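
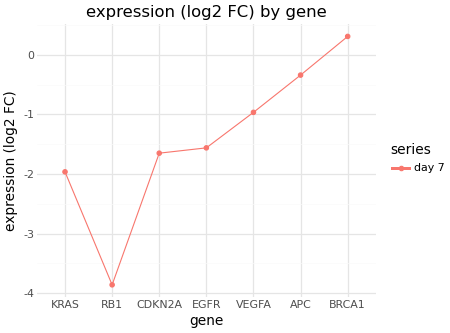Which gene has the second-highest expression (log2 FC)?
Top 3: BRCA1 ≈ 0.5, APC ≈ -0.5, VEGFA ≈ -1.0.

APC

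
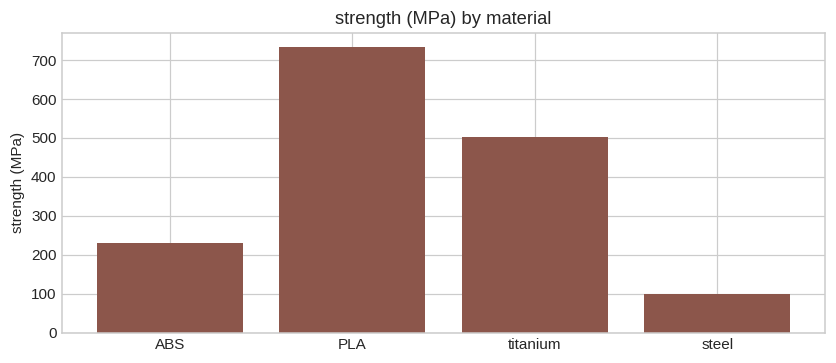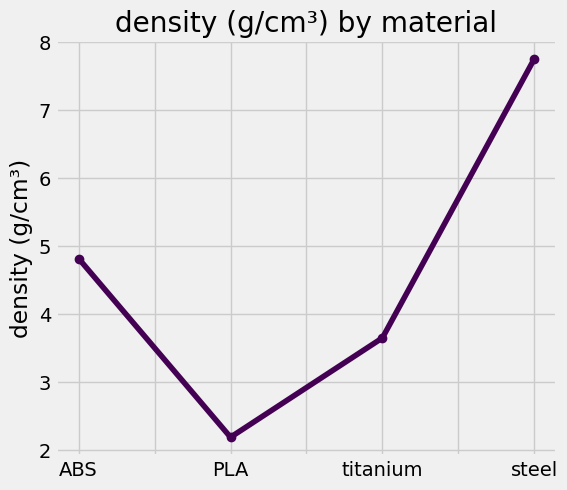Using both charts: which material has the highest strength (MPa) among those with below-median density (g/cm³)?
Chart 2 median density (g/cm³) ≈ 4; below-median materials: PLA, titanium. Among those, PLA has the highest strength (MPa) (≈ 700).

PLA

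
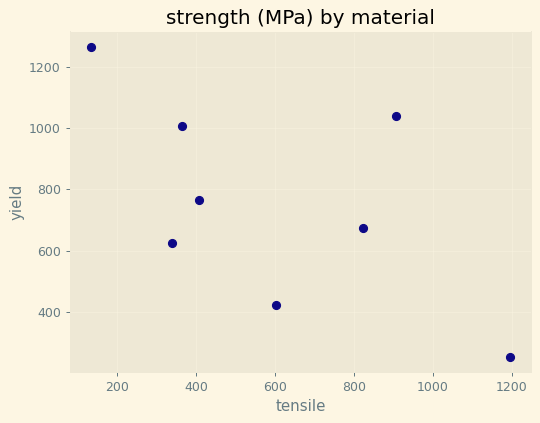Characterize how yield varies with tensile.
negative, moderate

Points are negatively correlated; moderate (|r| ≈ 0.6).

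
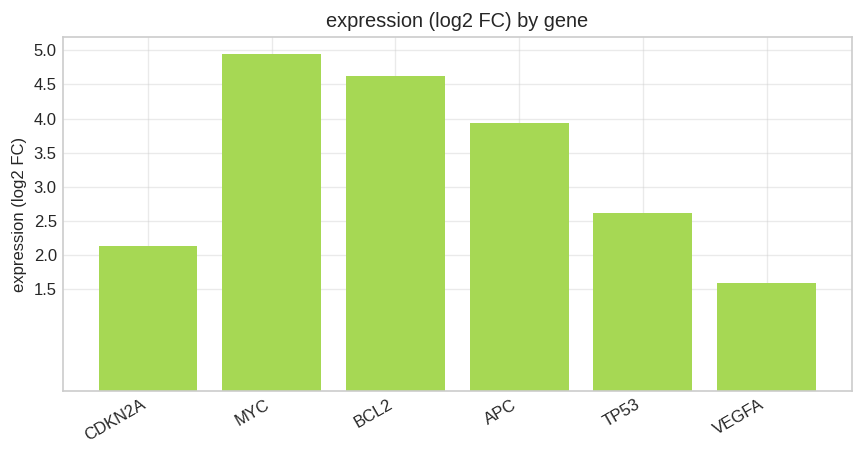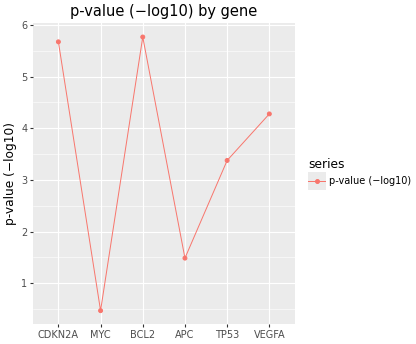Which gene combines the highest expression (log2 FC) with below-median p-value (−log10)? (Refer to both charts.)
Chart 2 median p-value (−log10) ≈ 4; below-median genes: MYC, APC, TP53. Among those, MYC has the highest expression (log2 FC) (≈ 5).

MYC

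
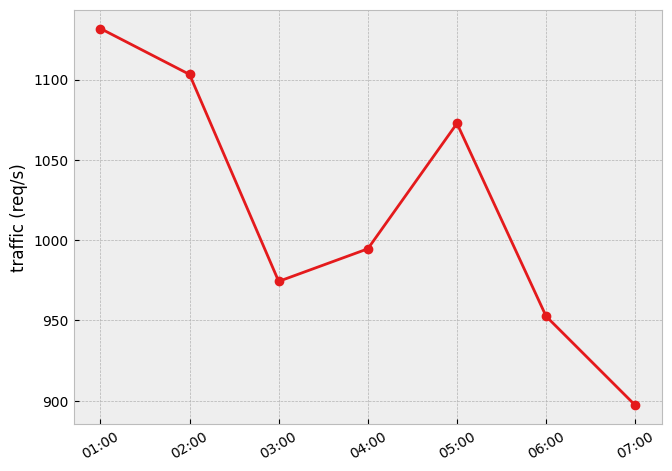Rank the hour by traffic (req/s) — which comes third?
Top 4: 01:00 ≈ 1140, 02:00 ≈ 1100, 05:00 ≈ 1080, 04:00 ≈ 1000.

05:00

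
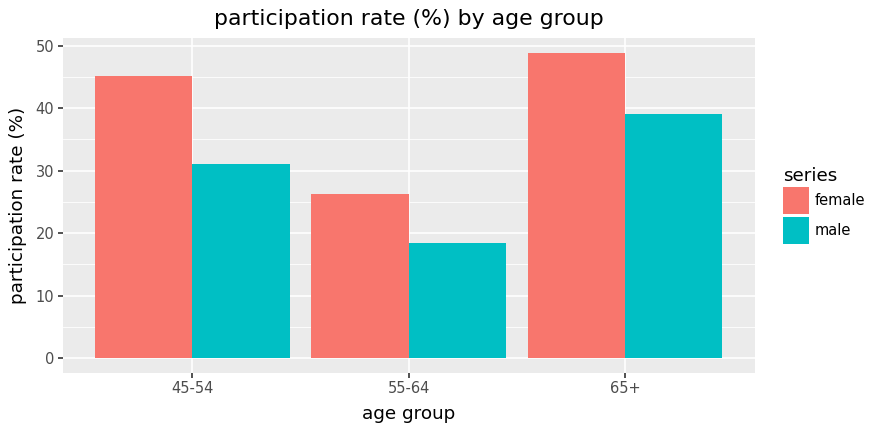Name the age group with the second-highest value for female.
45-54

Top 3 for female: 65+ ≈ 50, 45-54 ≈ 45, 55-64 ≈ 25.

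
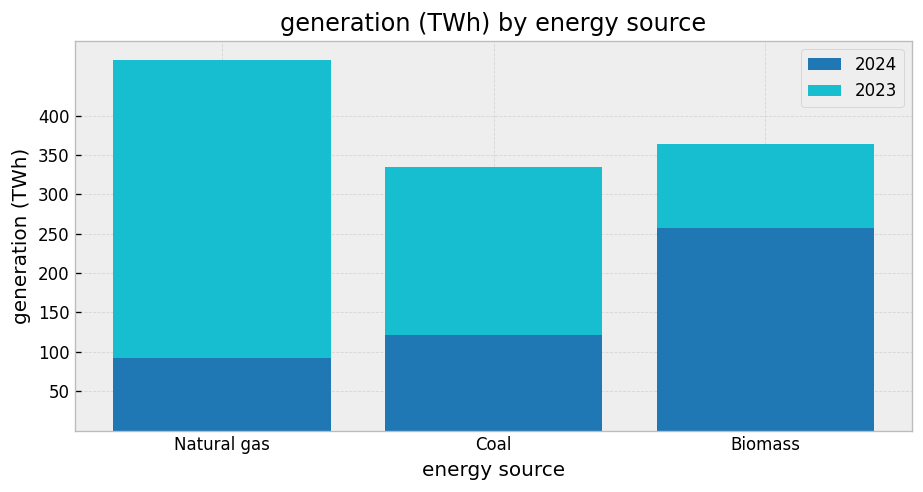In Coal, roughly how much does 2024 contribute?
≈ 100

2024 top ≈ 100, bottom ≈ 0; segment ≈ 100.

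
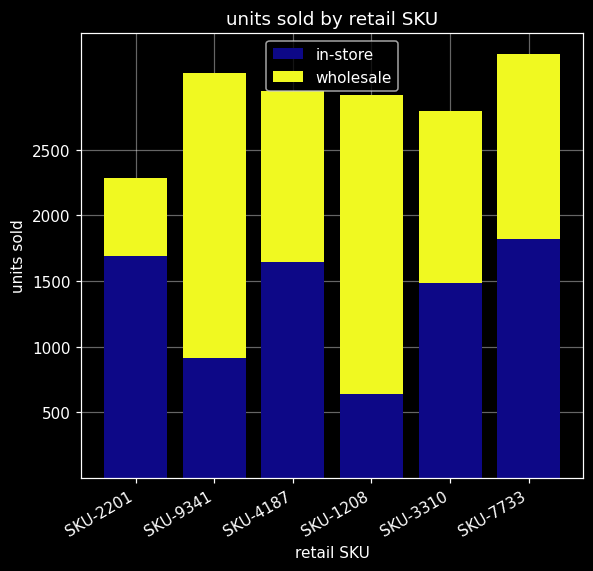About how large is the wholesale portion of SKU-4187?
wholesale top ≈ 3000, bottom ≈ 1500; segment ≈ 1500.

≈ 1500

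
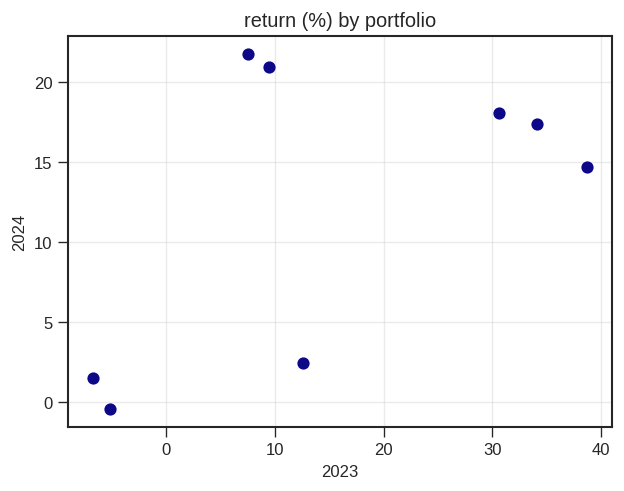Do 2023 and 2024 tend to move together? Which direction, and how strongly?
positive, moderate

Points are positively correlated; moderate (|r| ≈ 0.6).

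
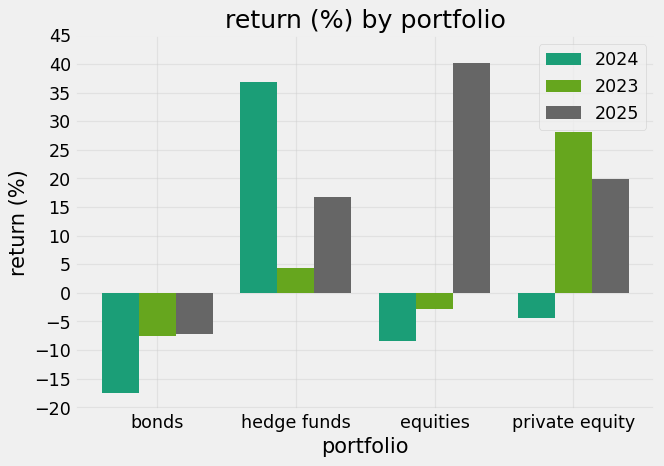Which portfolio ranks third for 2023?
equities

Top 4 for 2023: private equity ≈ 30, hedge funds ≈ 5, equities ≈ -5, bonds ≈ -10.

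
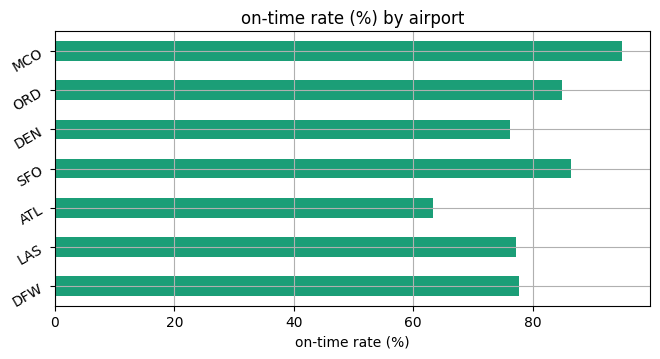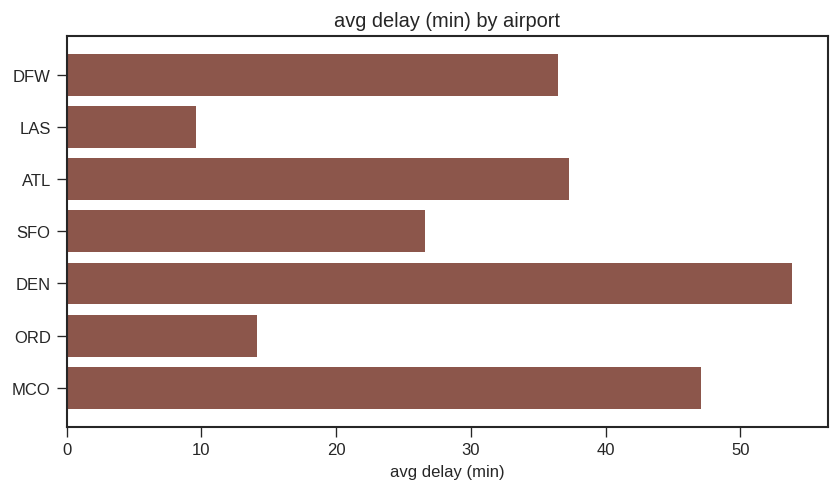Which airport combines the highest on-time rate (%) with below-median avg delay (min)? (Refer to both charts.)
SFO

Chart 2 median avg delay (min) ≈ 35; below-median airports: LAS, SFO, ORD. Among those, SFO has the highest on-time rate (%) (≈ 90).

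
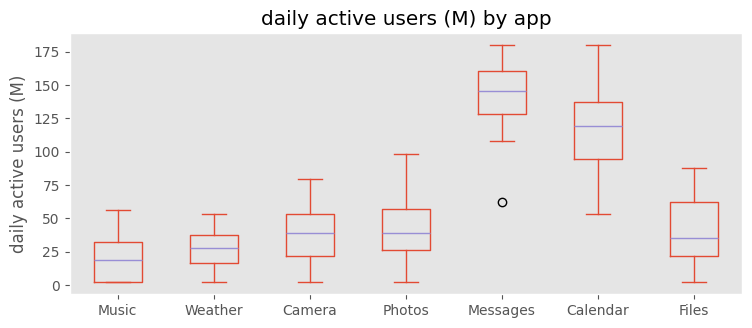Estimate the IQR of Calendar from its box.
≈ 40

Q3 ≈ 140, Q1 ≈ 100; IQR ≈ 40.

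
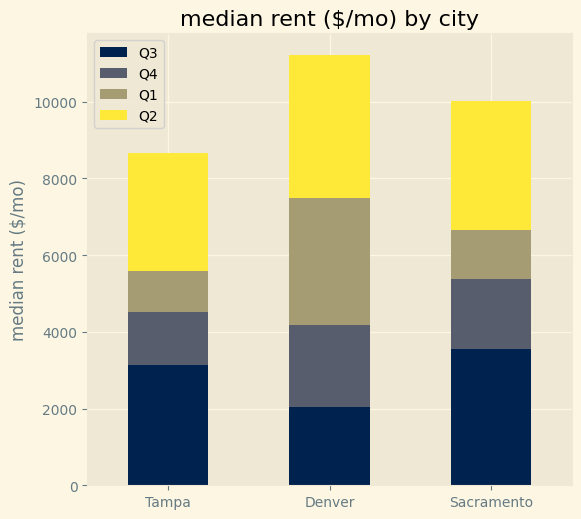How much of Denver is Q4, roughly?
≈ 2000

Q4 top ≈ 4000, bottom ≈ 2000; segment ≈ 2000.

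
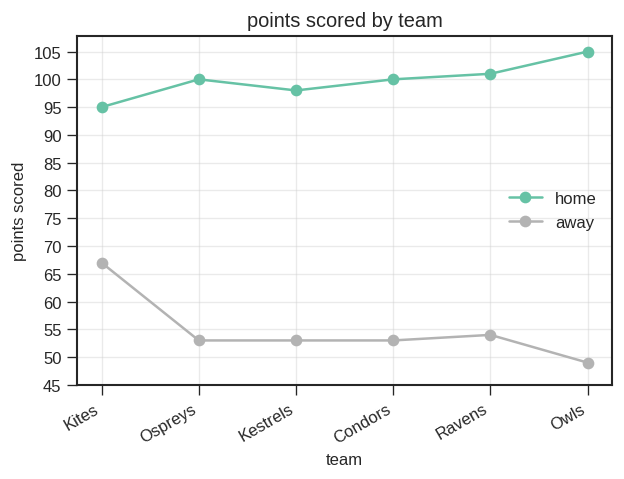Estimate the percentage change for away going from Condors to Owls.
≈ -9.1%

Condors ≈ 55, Owls ≈ 50; (50 − 55) / 55 ≈ -9.1%.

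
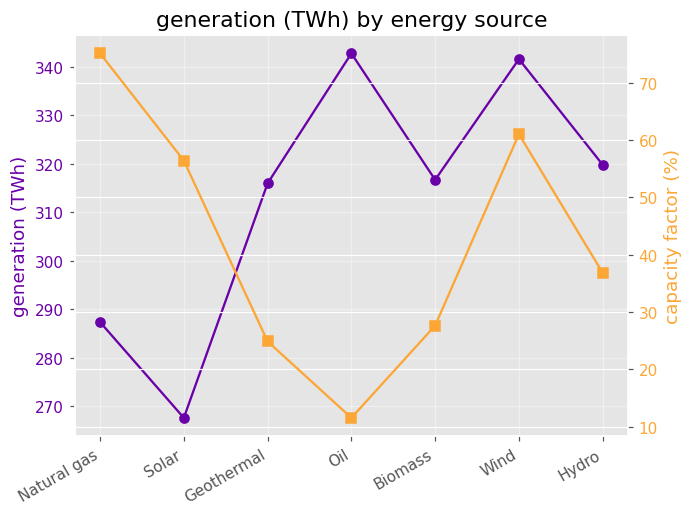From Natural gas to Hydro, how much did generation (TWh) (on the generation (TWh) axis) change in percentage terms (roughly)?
Natural gas ≈ 290, Hydro ≈ 320; (320 − 290) / 290 ≈ +10.3%.

≈ +10.3%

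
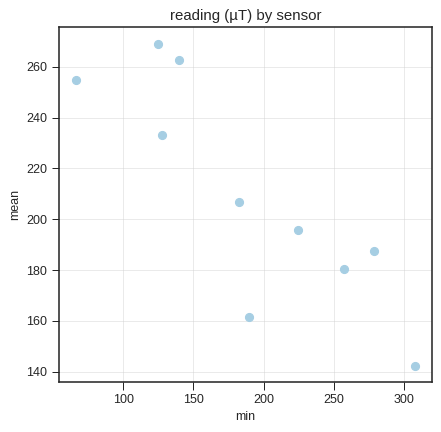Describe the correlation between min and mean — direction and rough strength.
Points are negatively correlated; strong (|r| ≈ 0.9).

negative, strong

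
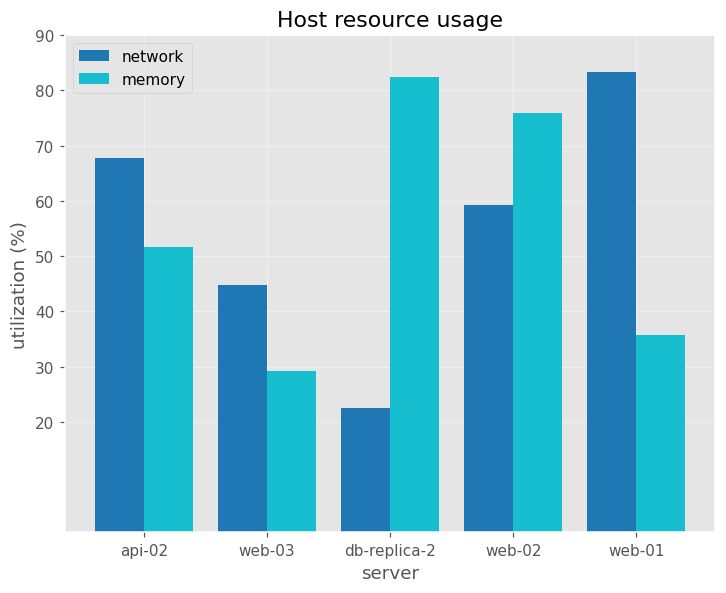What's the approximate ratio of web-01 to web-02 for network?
web-01 ≈ 80, web-02 ≈ 60; 80/60 ≈ 1.33.

≈ 1.33×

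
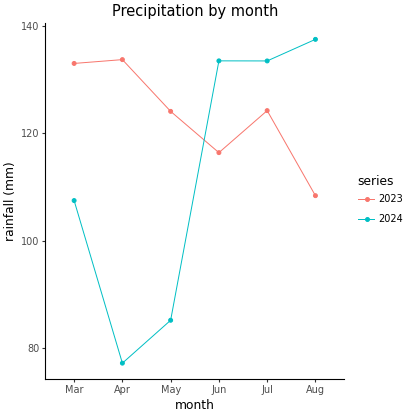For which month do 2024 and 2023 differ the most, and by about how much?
Apr, ≈ 50 mm

Apr: 2024 ≈ 80, 2023 ≈ 130 → gap ≈ 50. Next-largest (May) is only ≈ 30.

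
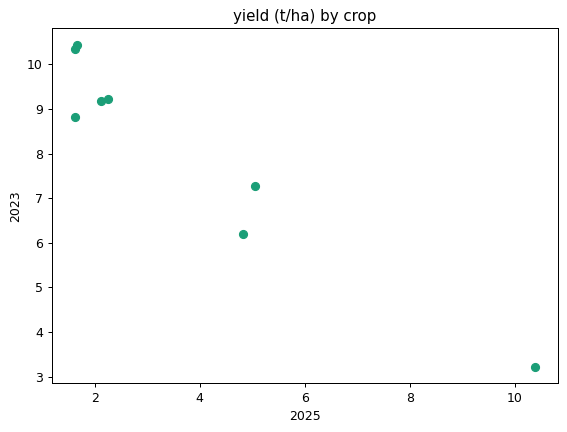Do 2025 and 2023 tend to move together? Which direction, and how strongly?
negative, strong

Points are negatively correlated; strong (|r| ≈ 1.0).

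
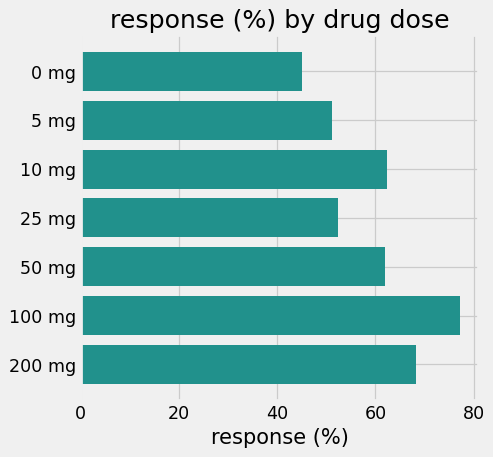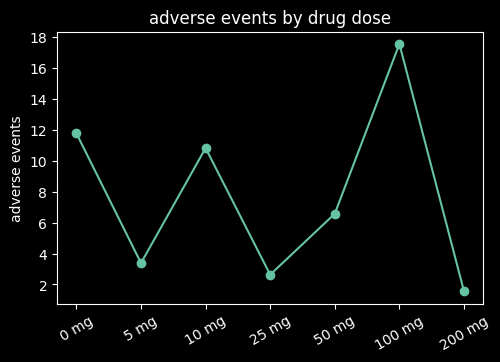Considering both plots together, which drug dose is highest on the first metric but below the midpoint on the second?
Chart 2 median adverse events ≈ 6; below-median drug doses: 5 mg, 25 mg, 200 mg. Among those, 200 mg has the highest response (%) (≈ 70).

200 mg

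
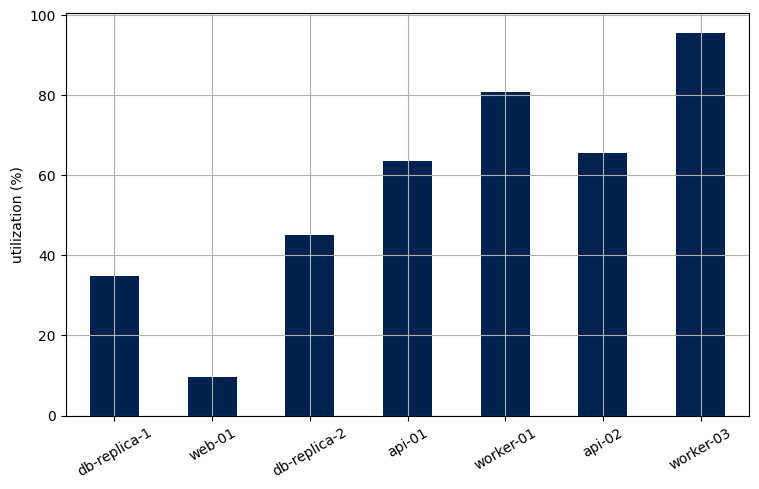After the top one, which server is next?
Top 3: worker-03 ≈ 100, worker-01 ≈ 80, api-02 ≈ 70.

worker-01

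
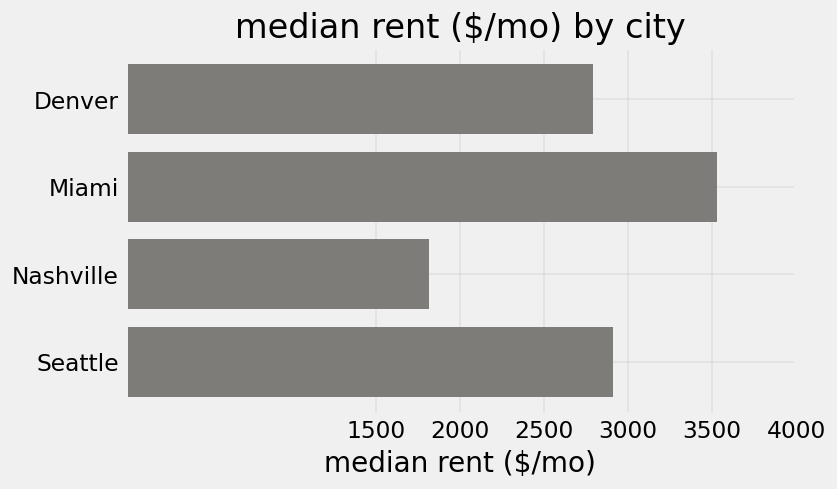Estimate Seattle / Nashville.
≈ 1.5×

Seattle ≈ 3000, Nashville ≈ 2000; 3000/2000 ≈ 1.5.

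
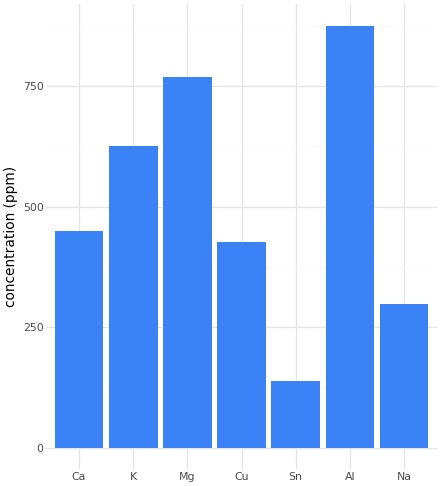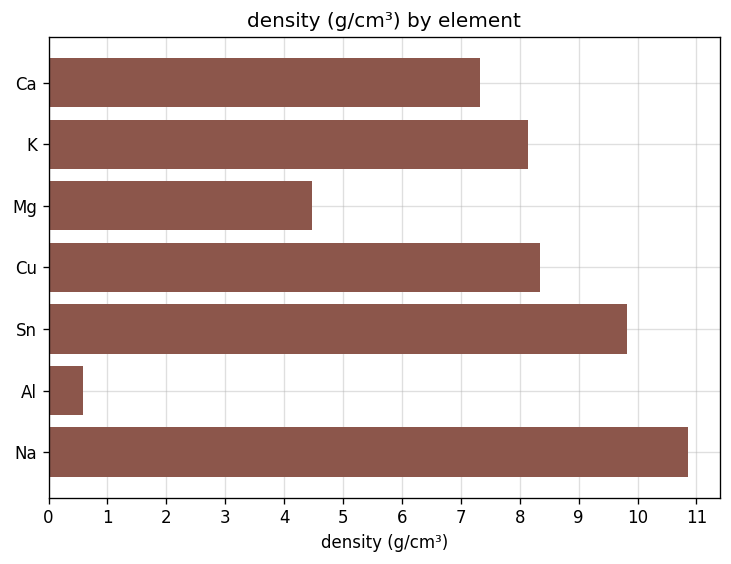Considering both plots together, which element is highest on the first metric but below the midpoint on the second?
Chart 2 median density (g/cm³) ≈ 8; below-median elements: Ca, Mg, Al. Among those, Al has the highest concentration (ppm) (≈ 900).

Al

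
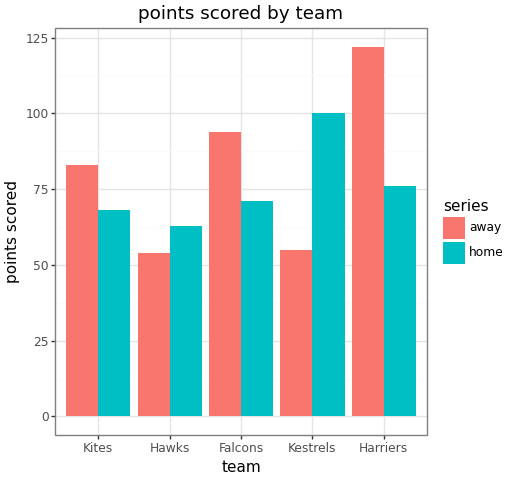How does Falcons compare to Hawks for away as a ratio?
Falcons ≈ 100, Hawks ≈ 60; 100/60 ≈ 1.67.

≈ 1.67×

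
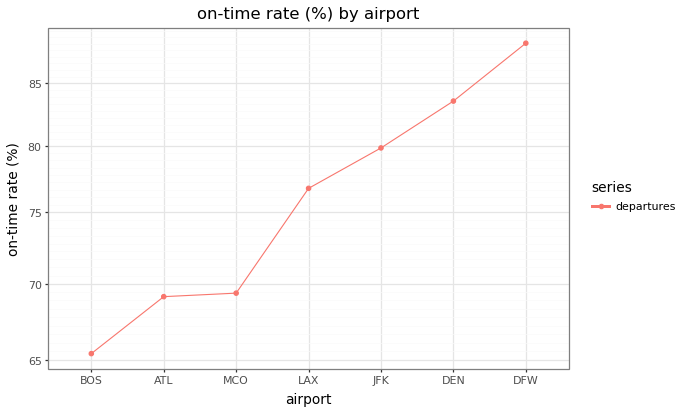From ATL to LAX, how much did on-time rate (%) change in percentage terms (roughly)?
≈ +8.6%

ATL ≈ 70, LAX ≈ 76; (76 − 70) / 70 ≈ +8.6%.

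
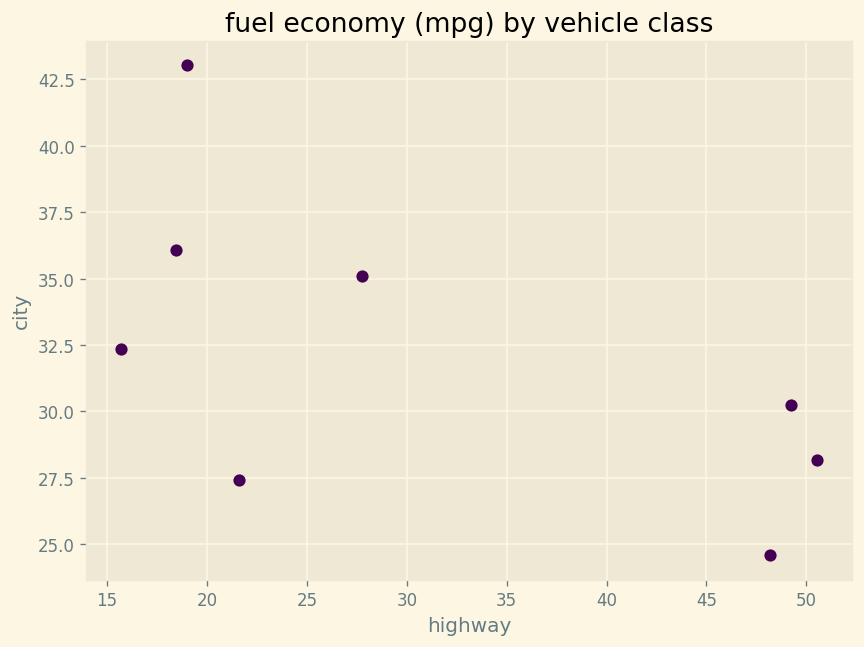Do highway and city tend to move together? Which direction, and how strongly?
Points are negatively correlated; moderate (|r| ≈ 0.6).

negative, moderate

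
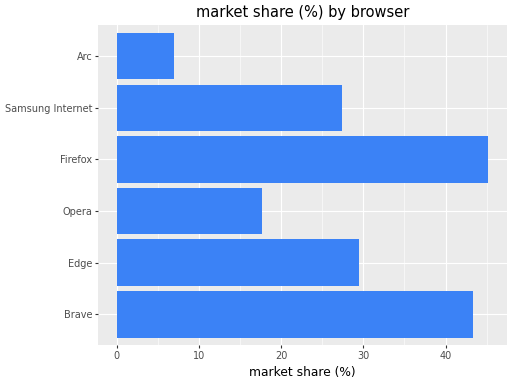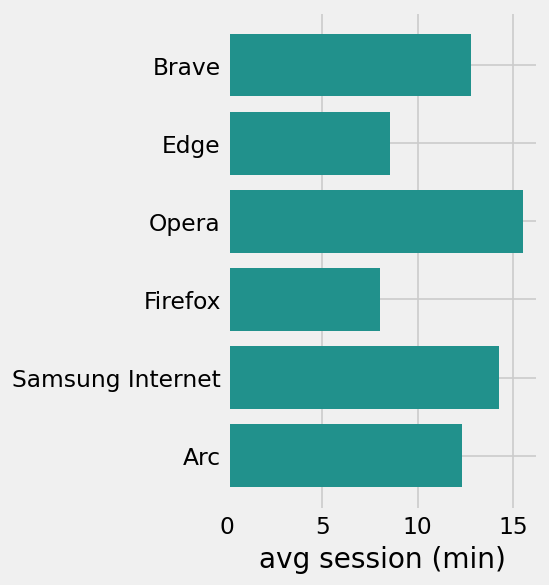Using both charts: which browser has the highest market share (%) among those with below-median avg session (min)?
Chart 2 median avg session (min) ≈ 12; below-median browsers: Edge, Firefox, Arc. Among those, Firefox has the highest market share (%) (≈ 45).

Firefox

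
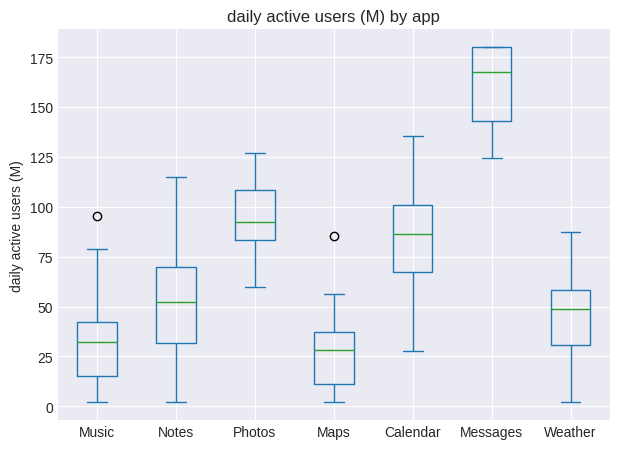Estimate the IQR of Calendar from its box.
Q3 ≈ 100, Q1 ≈ 60; IQR ≈ 40.

≈ 40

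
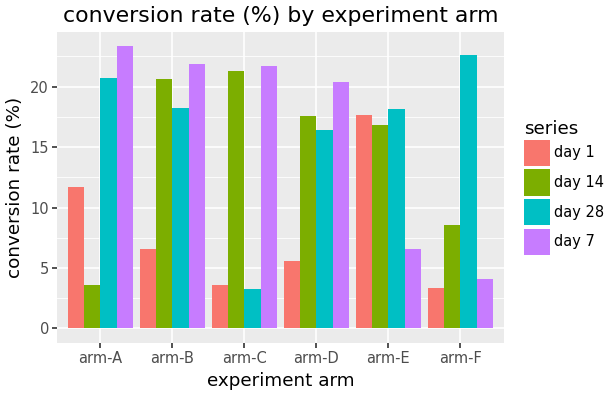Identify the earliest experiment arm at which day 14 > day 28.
arm-B

arm-A: day 14 ≈ 4 vs day 28 ≈ 20 (not yet); arm-B: day 14 ≈ 20 vs day 28 ≈ 18 (first crossover).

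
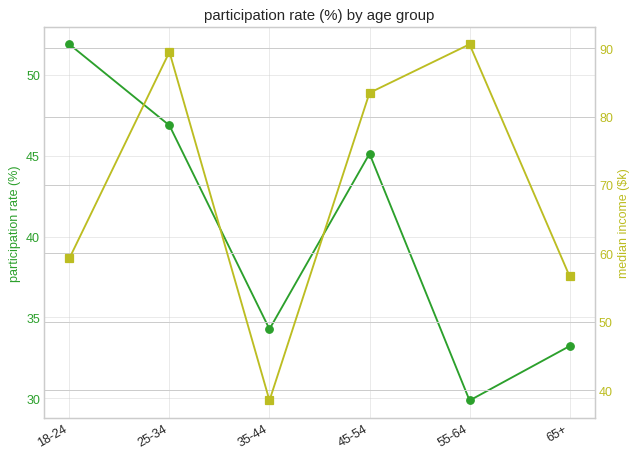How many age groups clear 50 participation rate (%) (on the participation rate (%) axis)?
1

Above 50: 18-24.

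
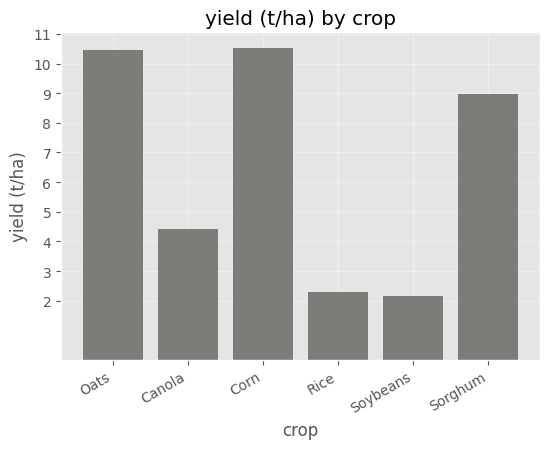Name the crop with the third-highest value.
Top 4: Corn ≈ 11, Oats ≈ 10, Sorghum ≈ 9, Canola ≈ 4.

Sorghum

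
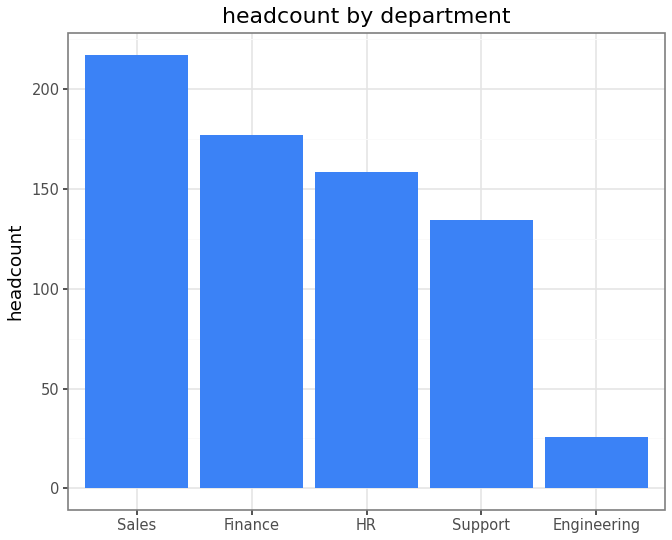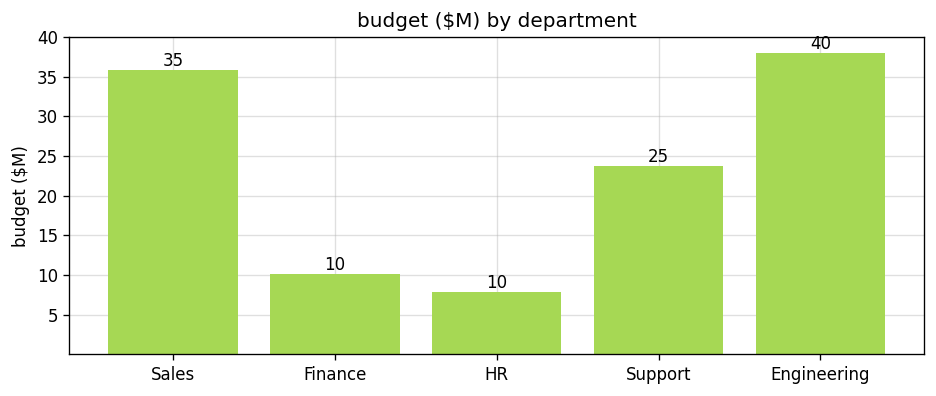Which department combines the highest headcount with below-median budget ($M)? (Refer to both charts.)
Chart 2 median budget ($M) ≈ 25; below-median departments: Finance, HR. Among those, Finance has the highest headcount (≈ 180).

Finance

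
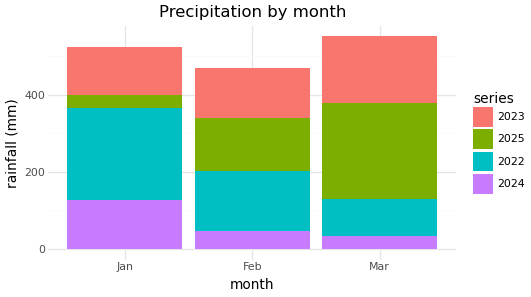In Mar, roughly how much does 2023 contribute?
2023 top ≈ 550, bottom ≈ 400; segment ≈ 150.

≈ 150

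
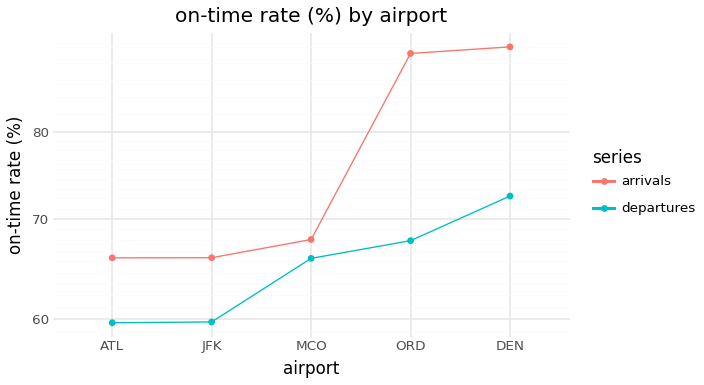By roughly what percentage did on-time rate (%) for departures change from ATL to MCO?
ATL ≈ 60, MCO ≈ 65; (65 − 60) / 60 ≈ +8.3%.

≈ +8.3%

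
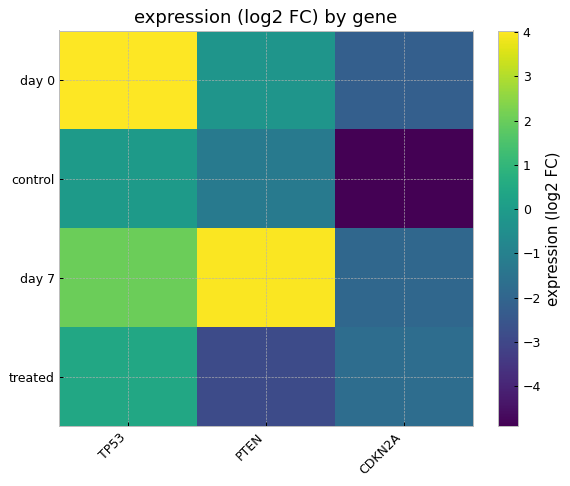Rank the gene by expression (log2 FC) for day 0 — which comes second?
Top 3 for day 0: TP53 ≈ 4, PTEN ≈ 0, CDKN2A ≈ -2.

PTEN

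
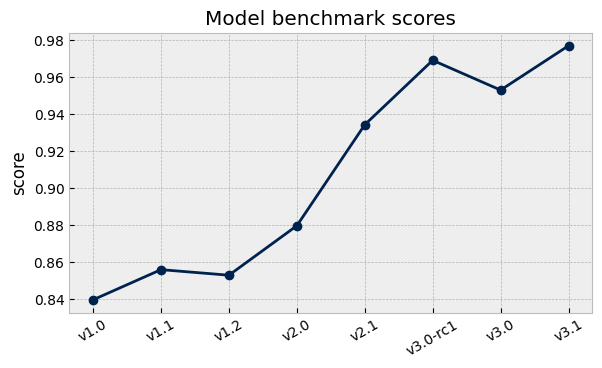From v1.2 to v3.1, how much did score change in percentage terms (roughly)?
≈ +14%

v1.2 ≈ 0.86, v3.1 ≈ 0.98; (0.98 − 0.86) / 0.86 ≈ +14%.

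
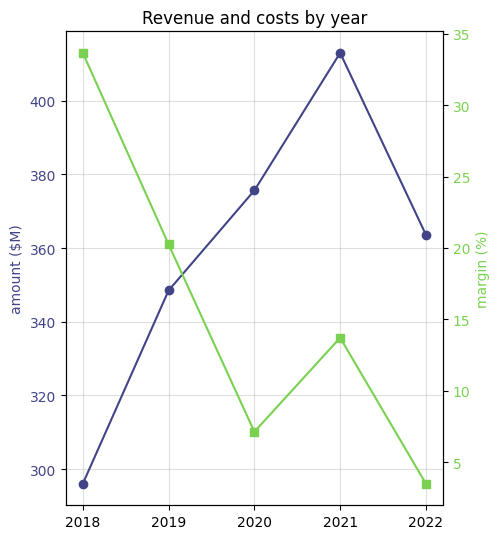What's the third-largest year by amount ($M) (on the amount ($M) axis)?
2022

Top 4 (on the amount ($M) axis): 2021 ≈ 410, 2020 ≈ 380, 2022 ≈ 360, 2019 ≈ 350.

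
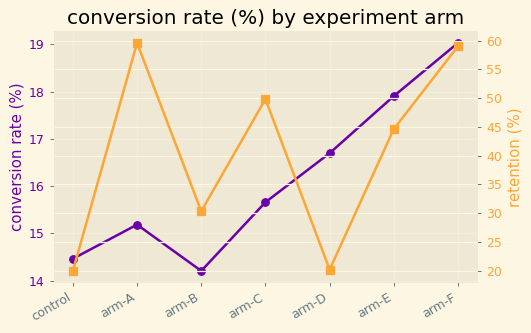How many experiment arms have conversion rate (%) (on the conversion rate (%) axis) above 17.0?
2

Above 17.0: arm-E, arm-F.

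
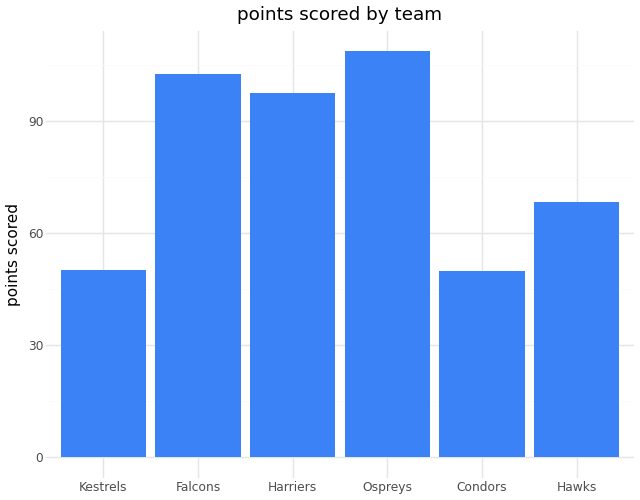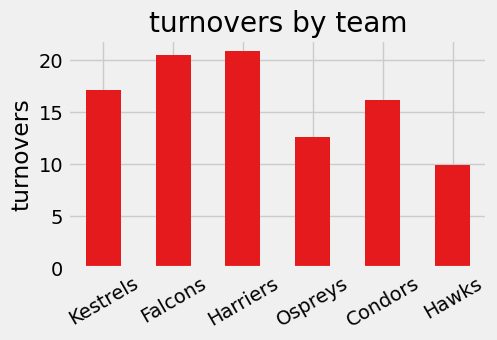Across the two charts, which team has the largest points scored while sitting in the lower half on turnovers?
Ospreys

Chart 2 median turnovers ≈ 16; below-median teams: Ospreys, Condors, Hawks. Among those, Ospreys has the highest points scored (≈ 110).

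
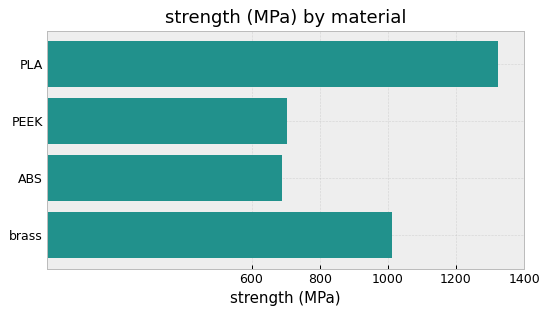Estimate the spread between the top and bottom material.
Max PLA ≈ 1400, min ABS ≈ 600; range ≈ 800.

≈ 800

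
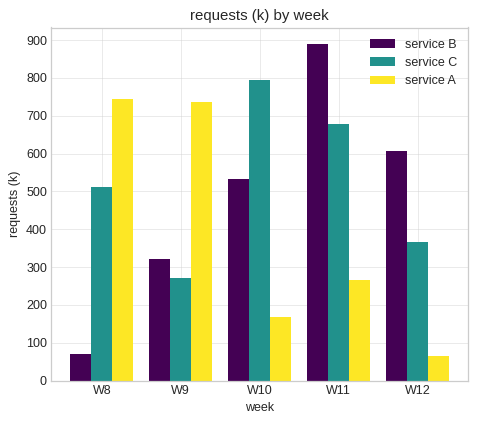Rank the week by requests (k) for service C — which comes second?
Top 3 for service C: W10 ≈ 800, W11 ≈ 700, W8 ≈ 500.

W11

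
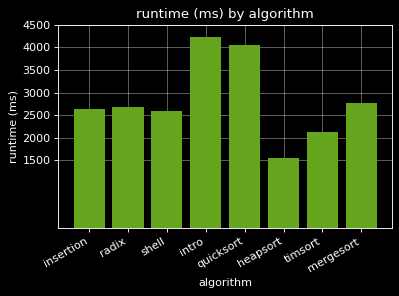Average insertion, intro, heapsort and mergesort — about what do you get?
≈ 2750

(2500 + 4000 + 1500 + 3000) / 4 ≈ 2750.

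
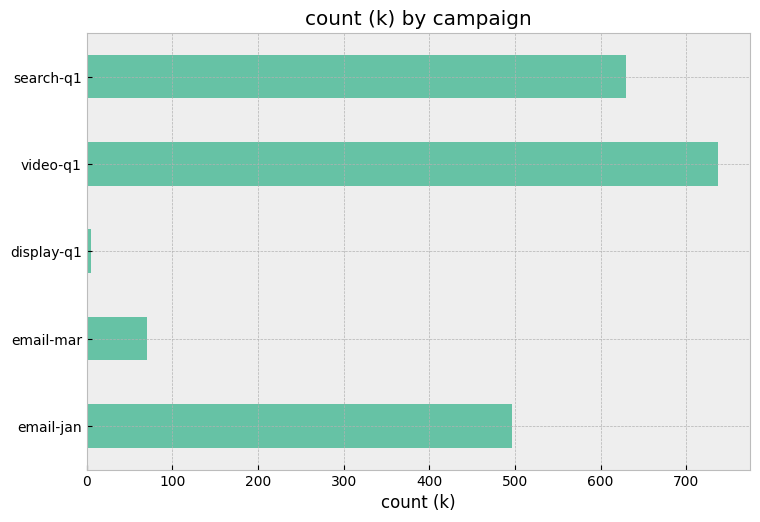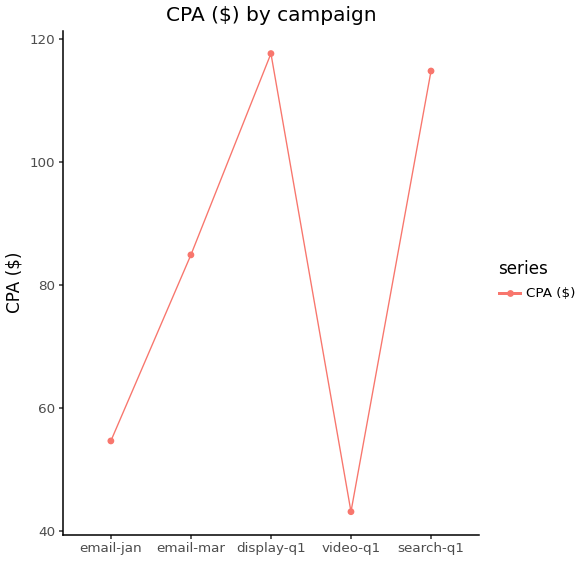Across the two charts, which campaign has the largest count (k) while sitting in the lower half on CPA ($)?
video-q1

Chart 2 median CPA ($) ≈ 80; below-median campaigns: email-jan, video-q1. Among those, video-q1 has the highest count (k) (≈ 700).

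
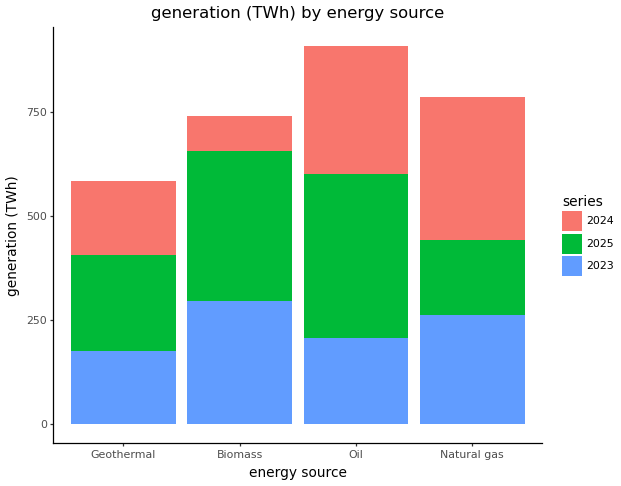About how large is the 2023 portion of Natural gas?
≈ 300

2023 top ≈ 300, bottom ≈ 0; segment ≈ 300.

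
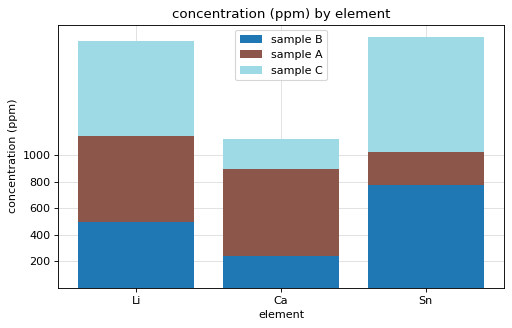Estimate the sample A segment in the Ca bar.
sample A top ≈ 800, bottom ≈ 200; segment ≈ 600.

≈ 600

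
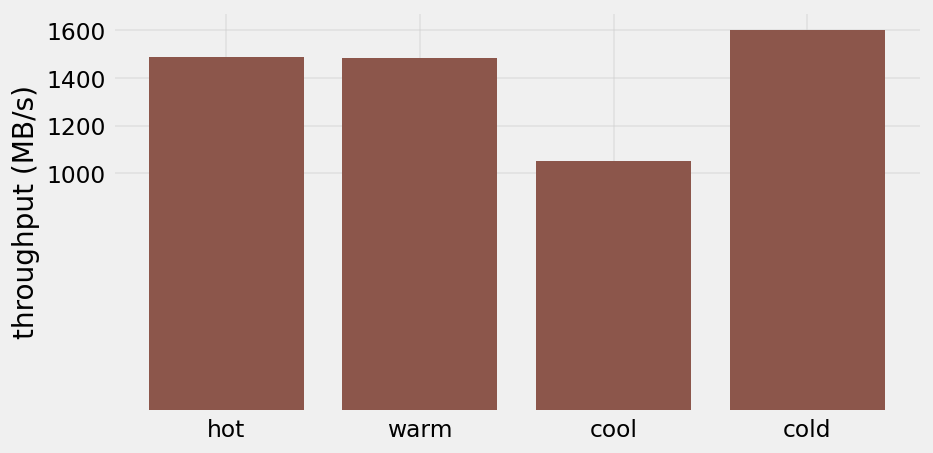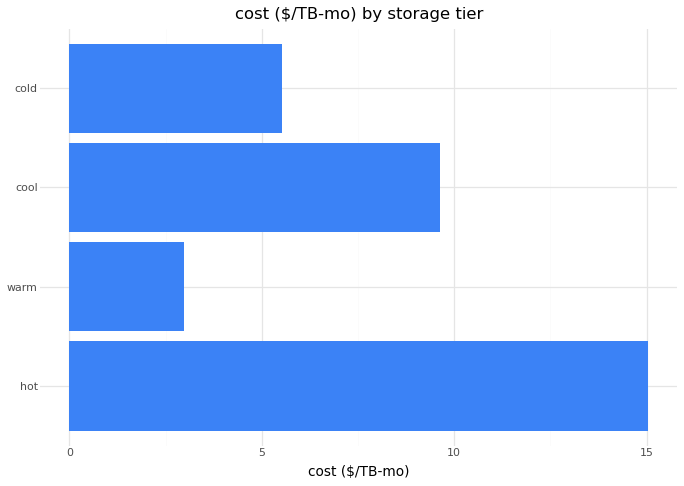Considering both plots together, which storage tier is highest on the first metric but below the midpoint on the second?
Chart 2 median cost ($/TB-mo) ≈ 8; below-median storage tiers: warm, cold. Among those, cold has the highest throughput (MB/s) (≈ 1600).

cold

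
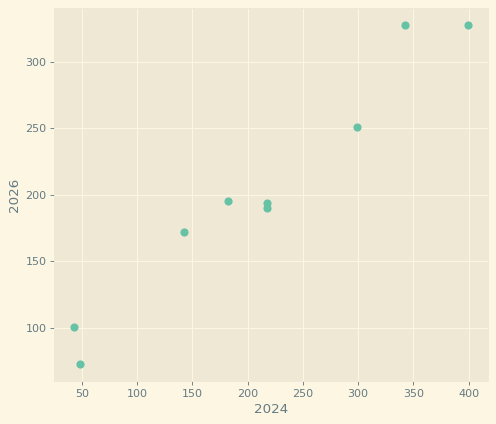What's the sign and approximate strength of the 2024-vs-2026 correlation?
positive, strong

Points are positively correlated; strong (|r| ≈ 1.0).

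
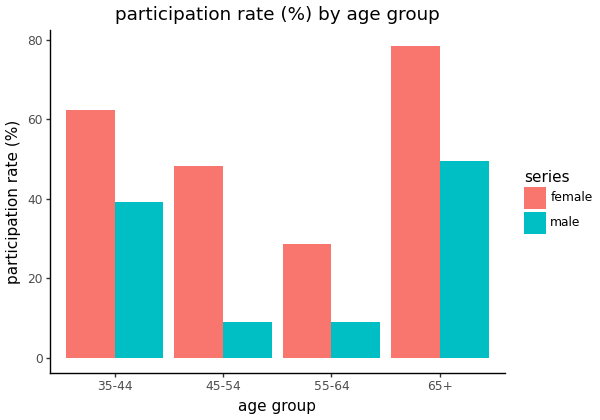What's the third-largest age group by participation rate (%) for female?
45-54

Top 4 for female: 65+ ≈ 80, 35-44 ≈ 60, 45-54 ≈ 50, 55-64 ≈ 30.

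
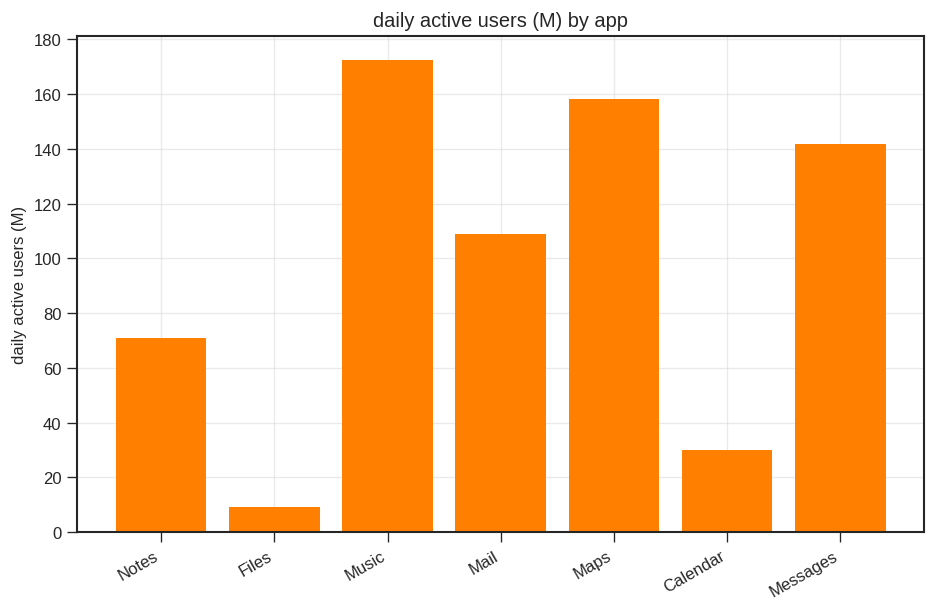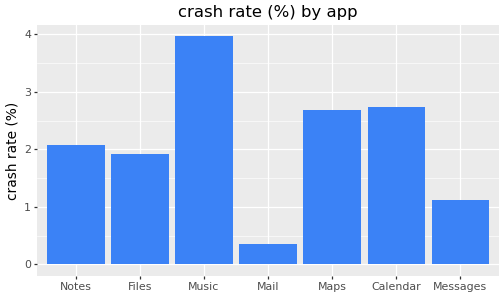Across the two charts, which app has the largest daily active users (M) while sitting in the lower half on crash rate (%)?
Messages

Chart 2 median crash rate (%) ≈ 2; below-median apps: Files, Mail, Messages. Among those, Messages has the highest daily active users (M) (≈ 140).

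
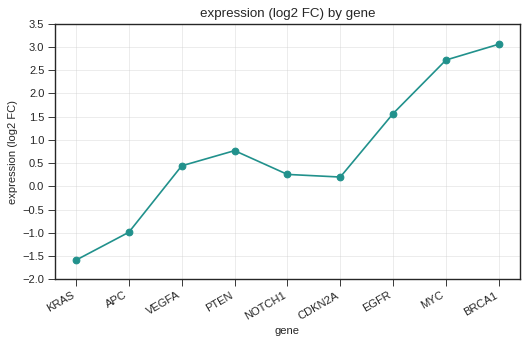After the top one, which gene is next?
Top 3: BRCA1 ≈ 3.0, MYC ≈ 2.5, EGFR ≈ 1.5.

MYC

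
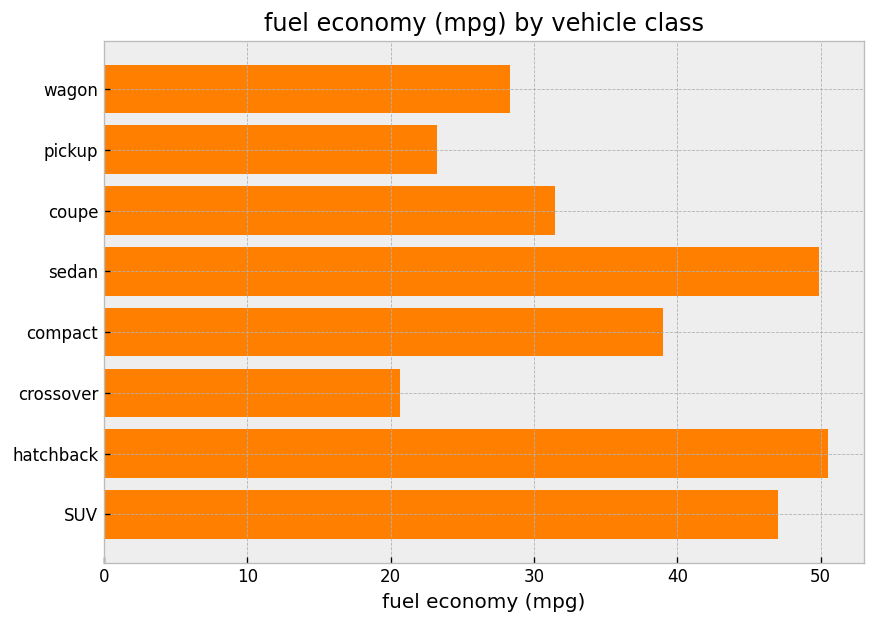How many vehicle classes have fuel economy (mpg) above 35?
Above 35: sedan, compact, hatchback, SUV.

4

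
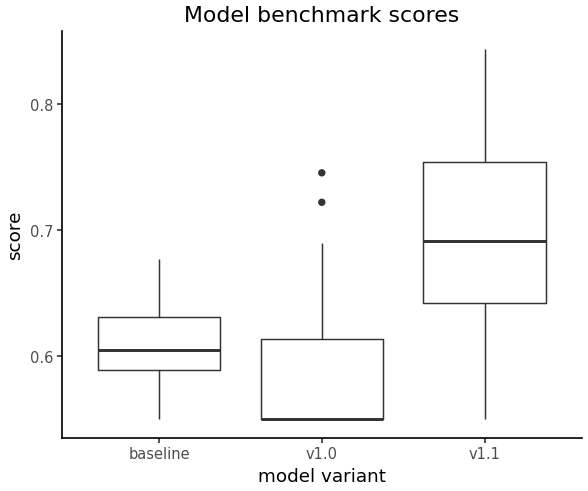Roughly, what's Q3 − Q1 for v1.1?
Q3 ≈ 0.76, Q1 ≈ 0.64; IQR ≈ 0.12.

≈ 0.12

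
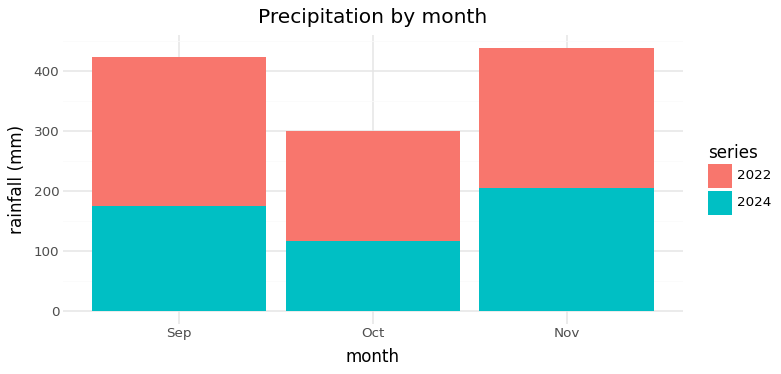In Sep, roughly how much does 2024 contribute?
≈ 150

2024 top ≈ 150, bottom ≈ 0; segment ≈ 150.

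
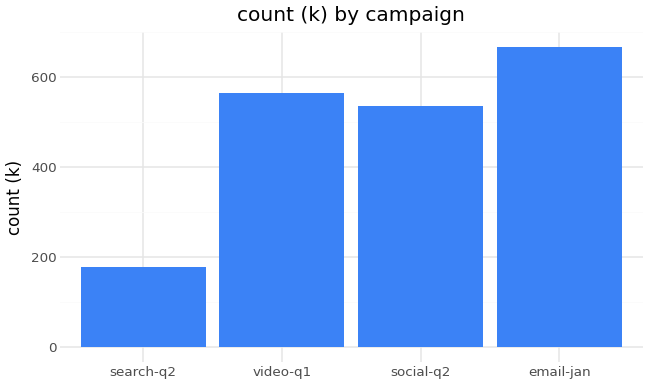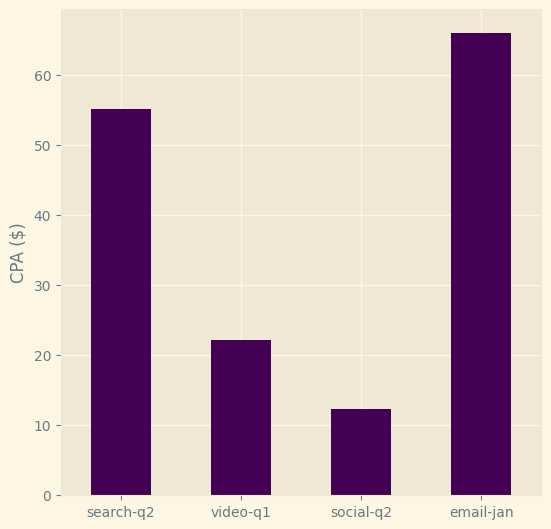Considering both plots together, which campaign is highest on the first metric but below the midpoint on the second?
Chart 2 median CPA ($) ≈ 40; below-median campaigns: video-q1, social-q2. Among those, video-q1 has the highest count (k) (≈ 600).

video-q1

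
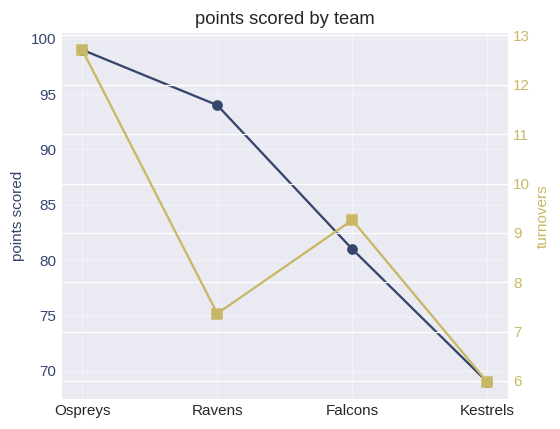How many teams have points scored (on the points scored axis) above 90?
Above 90: Ospreys, Ravens.

2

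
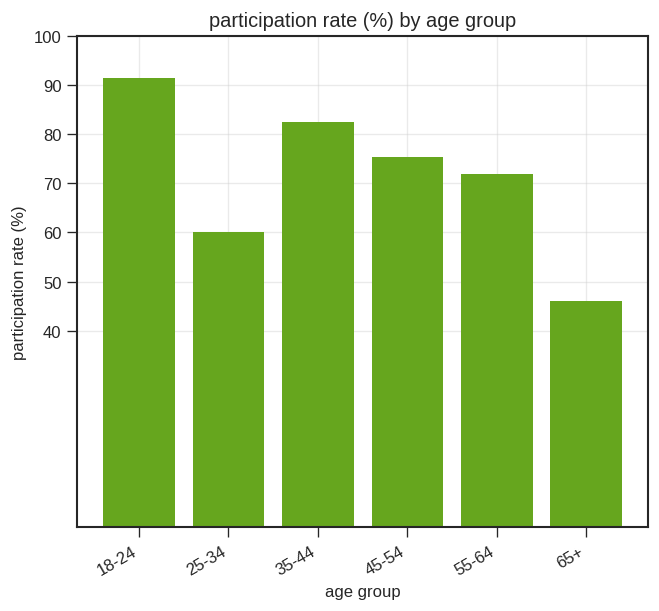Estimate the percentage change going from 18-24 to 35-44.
18-24 ≈ 90, 35-44 ≈ 80; (80 − 90) / 90 ≈ -11.1%.

≈ -11.1%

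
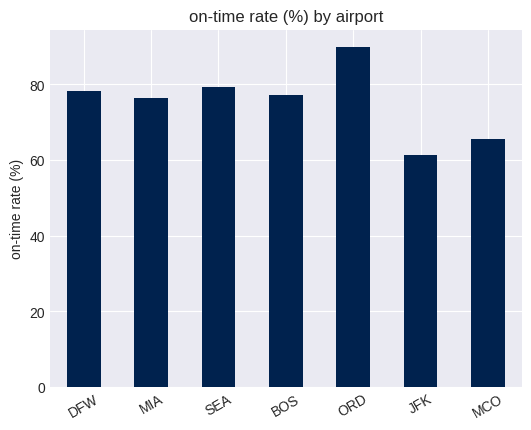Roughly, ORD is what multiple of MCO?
≈ 1.29×

ORD ≈ 90, MCO ≈ 70; 90/70 ≈ 1.29.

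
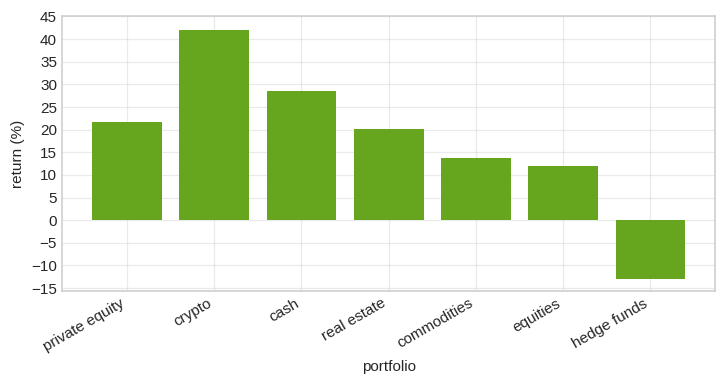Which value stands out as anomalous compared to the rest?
hedge funds

hedge funds ≈ -15; the rest sit between ≈ 10 and ≈ 40.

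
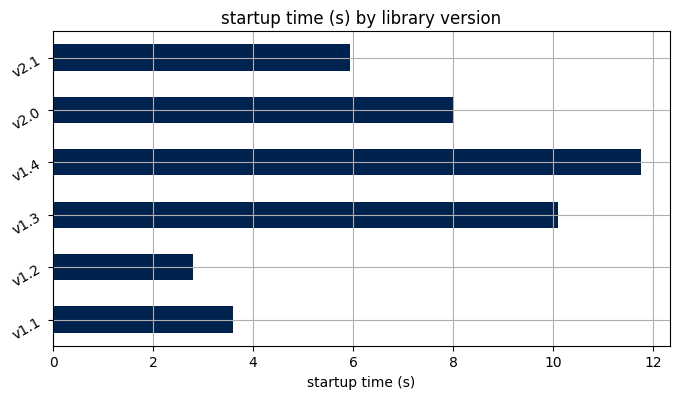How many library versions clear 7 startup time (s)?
Above 7: v1.3, v1.4, v2.0.

3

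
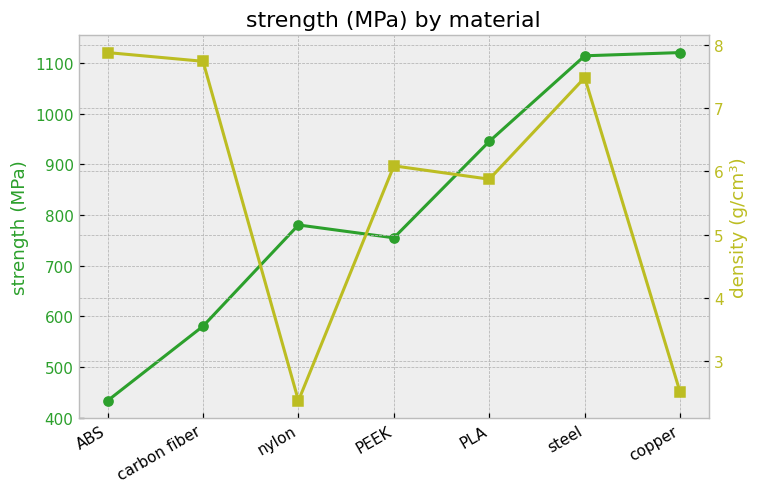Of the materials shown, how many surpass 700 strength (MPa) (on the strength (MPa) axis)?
5

Above 700: nylon, PEEK, PLA, steel, copper.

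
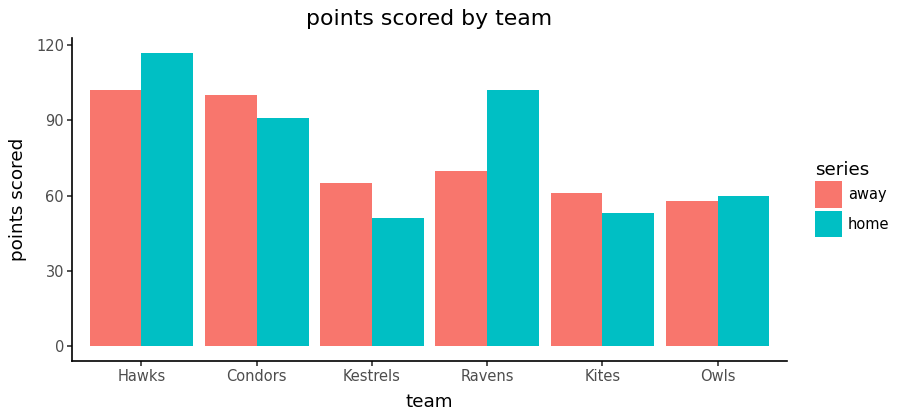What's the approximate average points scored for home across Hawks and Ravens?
≈ 110

(120 + 100) / 2 ≈ 110.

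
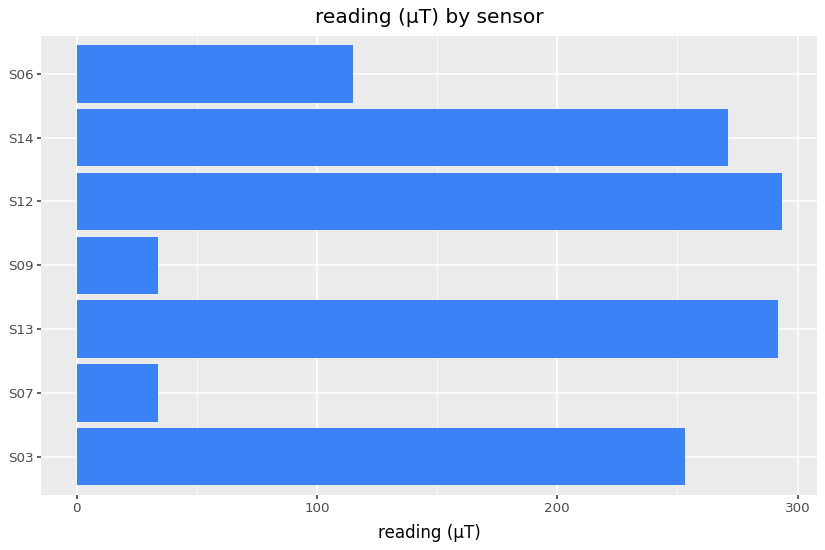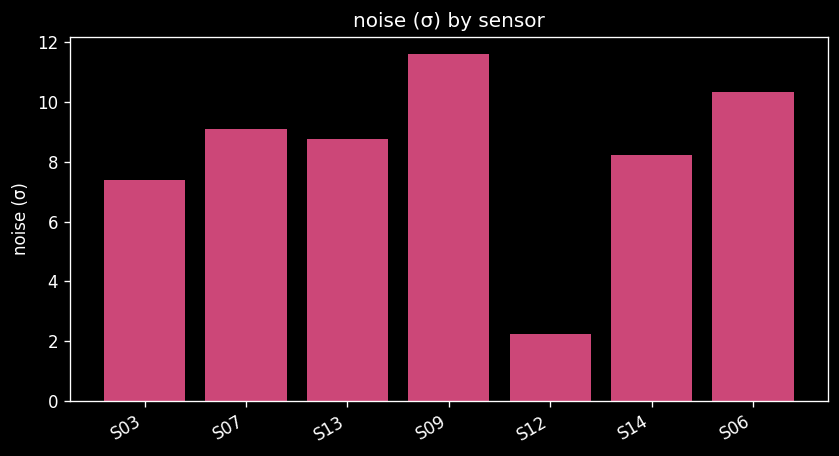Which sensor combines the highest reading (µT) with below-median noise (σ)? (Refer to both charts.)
S12

Chart 2 median noise (σ) ≈ 8; below-median sensors: S03, S12, S14. Among those, S12 has the highest reading (µT) (≈ 300).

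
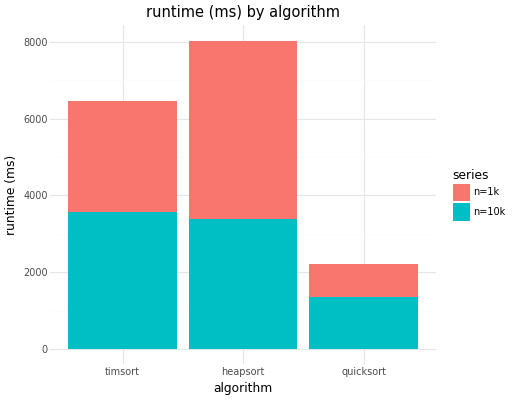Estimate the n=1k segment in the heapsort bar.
≈ 5000

n=1k top ≈ 8000, bottom ≈ 3000; segment ≈ 5000.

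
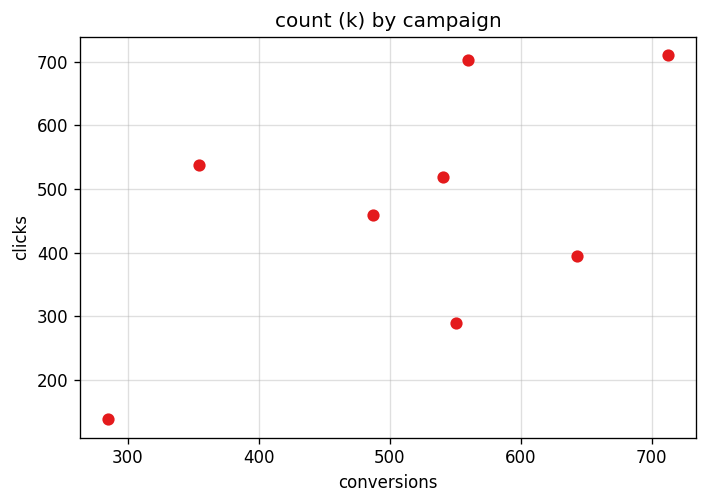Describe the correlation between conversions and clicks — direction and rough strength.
positive, moderate

Points are positively correlated; moderate (|r| ≈ 0.6).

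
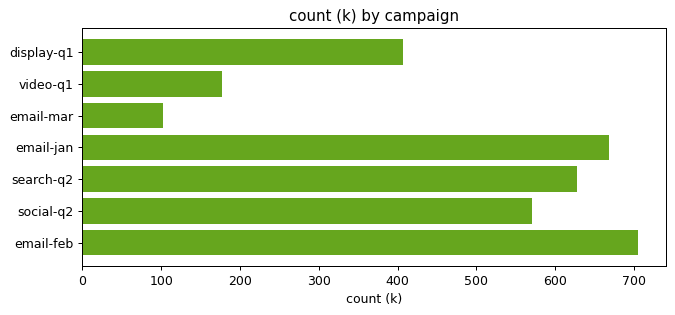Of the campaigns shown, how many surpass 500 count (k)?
Above 500: email-jan, search-q2, social-q2, email-feb.

4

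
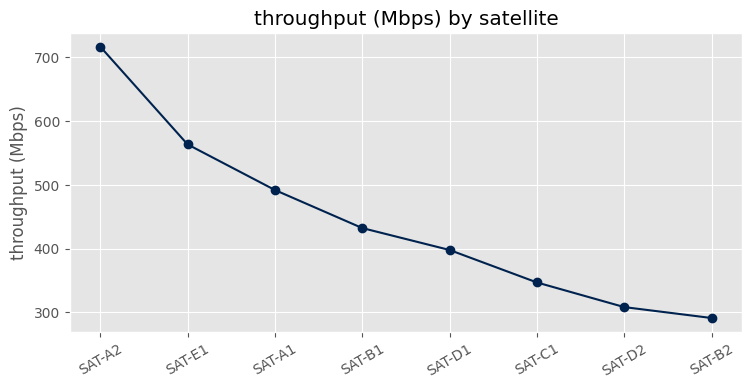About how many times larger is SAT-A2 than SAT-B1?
SAT-A2 ≈ 700, SAT-B1 ≈ 450; 700/450 ≈ 1.56.

≈ 1.56×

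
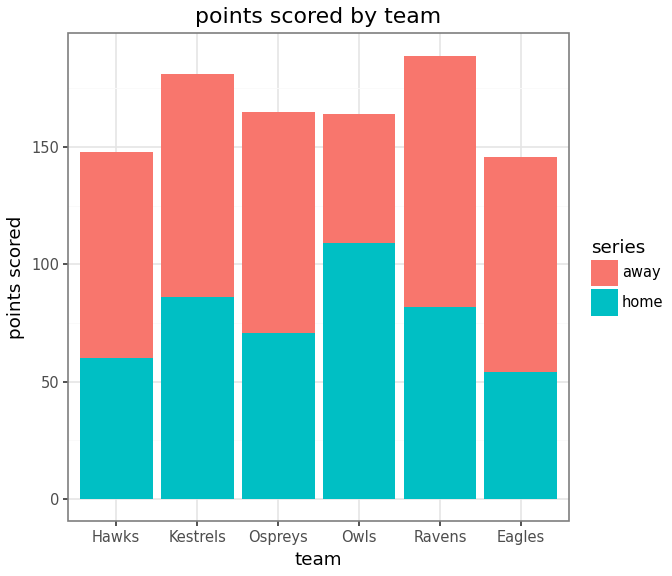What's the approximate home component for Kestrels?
≈ 80

home top ≈ 80, bottom ≈ 0; segment ≈ 80.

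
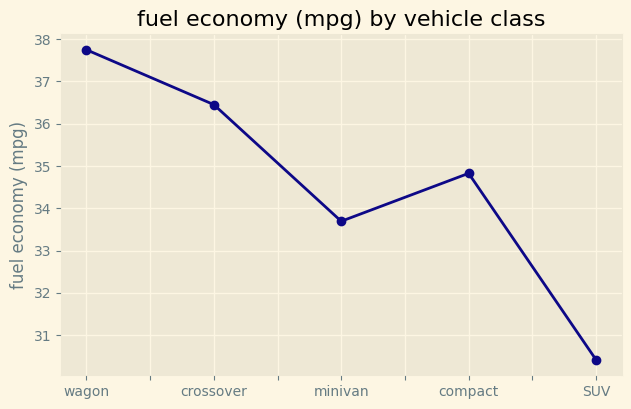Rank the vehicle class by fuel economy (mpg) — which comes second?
Top 3: wagon ≈ 38, crossover ≈ 36, compact ≈ 35.

crossover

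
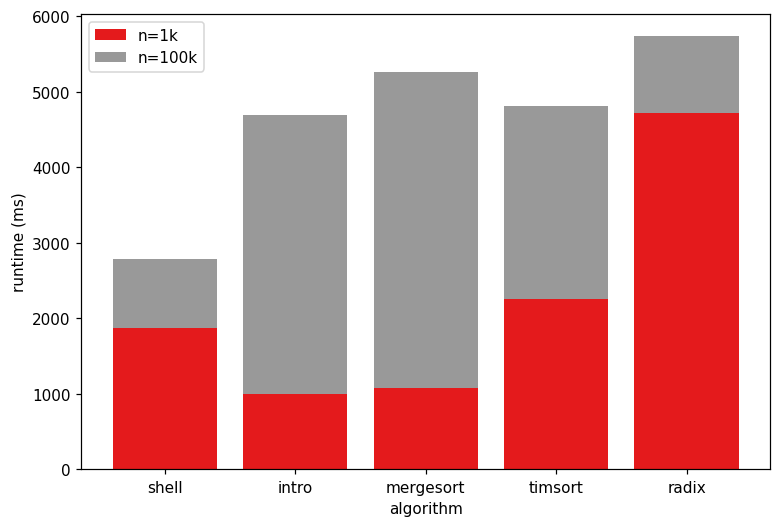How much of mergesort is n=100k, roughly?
≈ 4500

n=100k top ≈ 5500, bottom ≈ 1000; segment ≈ 4500.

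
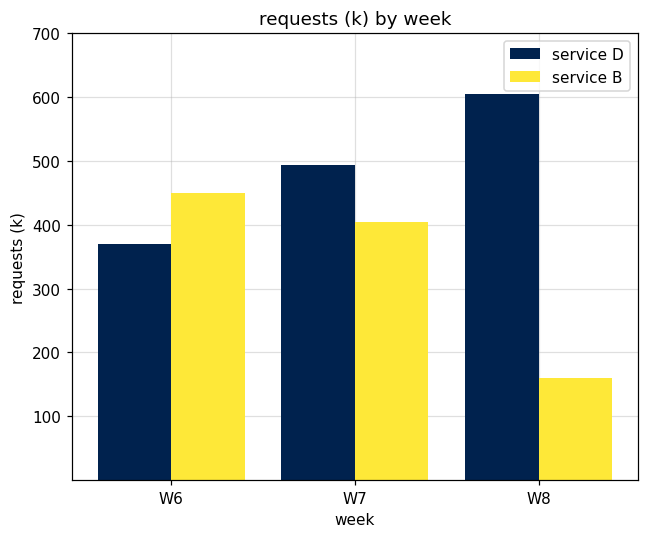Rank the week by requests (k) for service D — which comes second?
W7

Top 3 for service D: W8 ≈ 600, W7 ≈ 500, W6 ≈ 400.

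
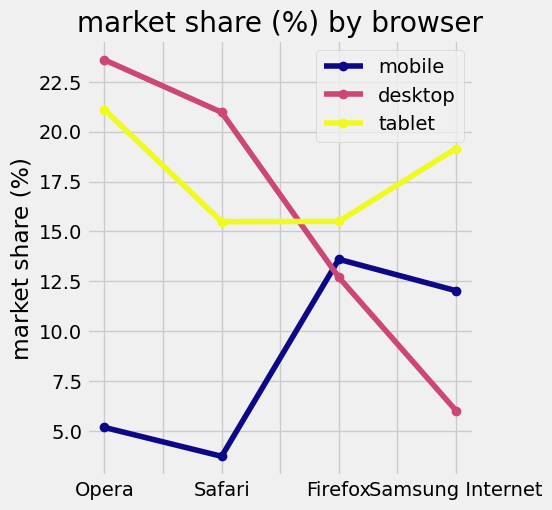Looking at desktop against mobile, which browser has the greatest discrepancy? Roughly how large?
Opera: desktop ≈ 24, mobile ≈ 6 → gap ≈ 18. Next-largest (Safari) is only ≈ 16.

Opera, ≈ 18 %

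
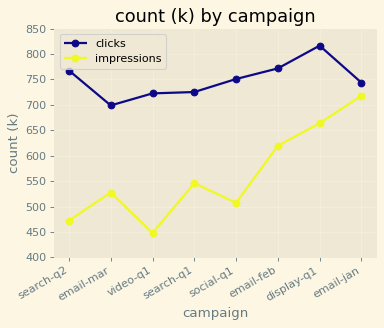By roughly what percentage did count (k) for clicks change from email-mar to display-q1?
email-mar ≈ 700, display-q1 ≈ 800; (800 − 700) / 700 ≈ +14.3%.

≈ +14.3%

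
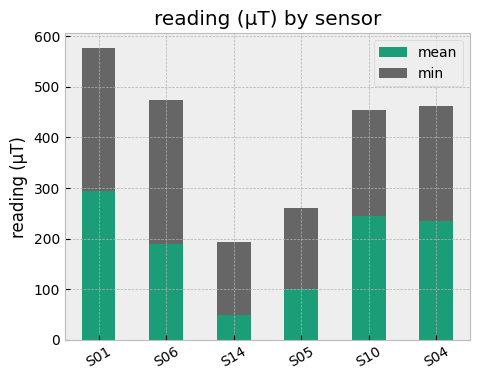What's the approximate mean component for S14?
≈ 50

mean top ≈ 50, bottom ≈ 0; segment ≈ 50.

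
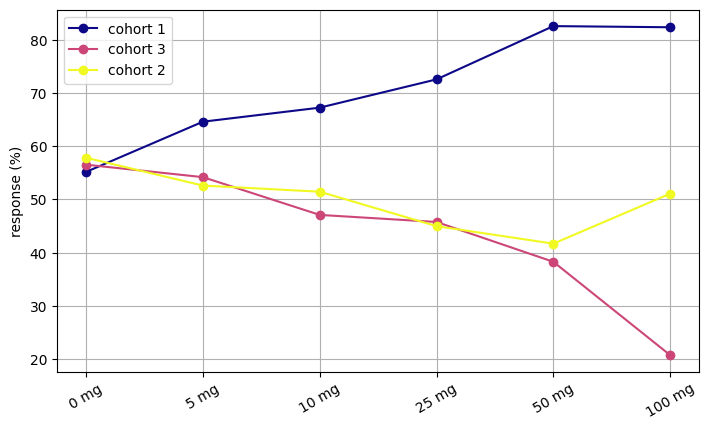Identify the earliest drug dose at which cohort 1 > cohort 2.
0 mg: cohort 1 ≈ 60 vs cohort 2 ≈ 60 (not yet); 5 mg: cohort 1 ≈ 60 vs cohort 2 ≈ 50 (first crossover).

5 mg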